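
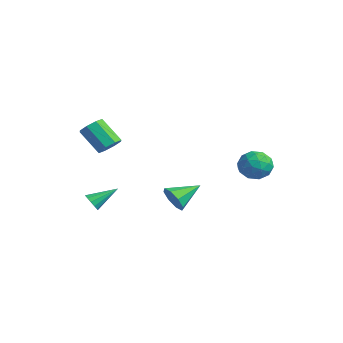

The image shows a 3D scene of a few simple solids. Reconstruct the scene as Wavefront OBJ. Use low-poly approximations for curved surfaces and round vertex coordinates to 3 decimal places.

v -0.965 -2.847 3.381
v -0.432 -2.825 3.819
v -1.362 -3.391 4.978
v -1.895 -3.413 4.539
v -0.71 -2.376 3.815
v -1.64 -2.942 4.974
v -1.137 -2.203 3.557
v -2.067 -2.768 4.716
v -1.463 -2.407 3.196
v -2.393 -2.973 4.355
v -1.498 -2.869 2.942
v -2.428 -3.435 4.101
v -1.22 -3.318 2.946
v -2.15 -3.884 4.105
v -0.793 -3.492 3.204
v -1.723 -4.057 4.363
v -0.467 -3.287 3.565
v -1.397 -3.853 4.724
v 1.993 3.525 2.197
v 2.783 3.854 2.518
v 2.517 2.146 2.322
v 3.307 2.475 2.643
v 2.547 2.536 3.149
v 2.223 3.388 3.072
v 3.077 2.612 1.768
v 2.753 3.464 1.691
v 3.453 3.29 2.254
v 3.126 3.243 3.107
v 2.174 2.757 1.733
v 1.847 2.71 2.586
v 2.342 3.81 2.347
v 2.958 2.19 2.493
v 2.511 2.225 2.79
v 2.976 2.419 2.979
v 2.013 3.536 2.672
v 2.478 3.73 2.861
v 2.339 2.955 3.231
v 2.822 2.27 1.979
v 3.287 2.464 2.168
v 2.324 3.581 1.861
v 2.789 3.775 2.05
v 2.961 3.045 1.609
v 3.2 3.673 2.38
v 3.508 2.862 2.453
v 3.373 2.943 1.939
v 3.182 3.444 1.894
v 3.008 3.645 2.881
v 3.316 2.835 2.955
v 2.869 2.87 3.252
v 2.679 3.371 3.207
v 3.402 3.313 2.726
v 1.984 3.165 1.885
v 2.292 2.355 1.959
v 2.621 2.629 1.633
v 2.431 3.13 1.588
v 1.792 3.138 2.387
v 2.1 2.327 2.46
v 2.118 2.556 2.946
v 1.927 3.057 2.901
v 1.898 2.687 2.114
v -1.08 -3.798 -0.184
v -0.875 -4.081 0.241
v -0.88 -2.502 0.584
v -0.634 -4.011 0.059
v -0.535 -3.872 -0.201
v -0.609 -3.711 -0.454
v -0.832 -3.577 -0.622
v -1.134 -3.513 -0.651
v -1.419 -3.54 -0.532
v -1.596 -3.649 -0.302
v -1.609 -3.805 -0.034
v -1.454 -3.959 0.185
v -1.181 -4.062 0.288
v 0.399 -0.195 -0.077
v 0.716 0.118 -0.753
v 0.341 1.275 0.577
v 0.097 0.1 -0.768
v -0.346 -0.091 -0.378
v -0.352 -0.343 0.189
v 0.082 -0.508 0.599
v 0.701 -0.49 0.614
v 1.144 -0.3 0.224
v 1.15 -0.048 -0.342
f 2 1 5
f 2 5 3
f 3 5 6
f 3 6 4
f 5 1 7
f 5 7 6
f 6 7 8
f 6 8 4
f 7 1 9
f 7 9 8
f 8 9 10
f 8 10 4
f 9 1 11
f 9 11 10
f 10 11 12
f 10 12 4
f 11 1 13
f 11 13 12
f 12 13 14
f 12 14 4
f 13 1 15
f 13 15 14
f 14 15 16
f 14 16 4
f 15 1 17
f 15 17 16
f 16 17 18
f 16 18 4
f 17 1 2
f 17 2 18
f 18 2 3
f 18 3 4
f 19 56 35
f 56 30 59
f 35 59 24
f 56 59 35
f 19 35 31
f 35 24 36
f 31 36 20
f 35 36 31
f 19 31 40
f 31 20 41
f 40 41 26
f 31 41 40
f 19 40 52
f 40 26 55
f 52 55 29
f 40 55 52
f 19 52 56
f 52 29 60
f 56 60 30
f 52 60 56
f 20 36 47
f 36 24 50
f 47 50 28
f 36 50 47
f 24 59 37
f 59 30 58
f 37 58 23
f 59 58 37
f 30 60 57
f 60 29 53
f 57 53 21
f 60 53 57
f 29 55 54
f 55 26 42
f 54 42 25
f 55 42 54
f 26 41 46
f 41 20 43
f 46 43 27
f 41 43 46
f 22 48 34
f 48 28 49
f 34 49 23
f 48 49 34
f 22 34 32
f 34 23 33
f 32 33 21
f 34 33 32
f 22 32 39
f 32 21 38
f 39 38 25
f 32 38 39
f 22 39 44
f 39 25 45
f 44 45 27
f 39 45 44
f 22 44 48
f 44 27 51
f 48 51 28
f 44 51 48
f 23 49 37
f 49 28 50
f 37 50 24
f 49 50 37
f 21 33 57
f 33 23 58
f 57 58 30
f 33 58 57
f 25 38 54
f 38 21 53
f 54 53 29
f 38 53 54
f 27 45 46
f 45 25 42
f 46 42 26
f 45 42 46
f 28 51 47
f 51 27 43
f 47 43 20
f 51 43 47
f 62 61 64
f 62 64 63
f 64 61 65
f 64 65 63
f 65 61 66
f 65 66 63
f 66 61 67
f 66 67 63
f 67 61 68
f 67 68 63
f 68 61 69
f 68 69 63
f 69 61 70
f 69 70 63
f 70 61 71
f 70 71 63
f 71 61 72
f 71 72 63
f 72 61 73
f 72 73 63
f 73 61 62
f 73 62 63
f 75 74 77
f 75 77 76
f 77 74 78
f 77 78 76
f 78 74 79
f 78 79 76
f 79 74 80
f 79 80 76
f 80 74 81
f 80 81 76
f 81 74 82
f 81 82 76
f 82 74 83
f 82 83 76
f 83 74 75
f 83 75 76



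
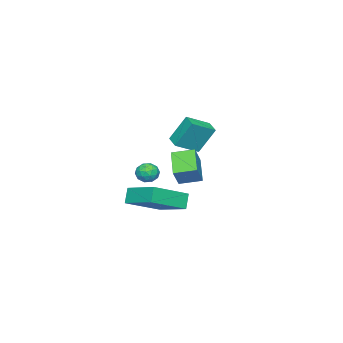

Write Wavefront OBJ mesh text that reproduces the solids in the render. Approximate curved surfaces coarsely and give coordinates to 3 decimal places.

v 2.529 0.707 -2.882
v 4.309 -0.155 -1.967
v 3.066 2.509 -2.229
v 4.847 1.646 -1.314
v 3.013 0.854 -3.686
v 4.794 -0.009 -2.771
v 3.551 2.655 -3.033
v 5.331 1.793 -2.118
v 1.145 0.804 -2.625
v 0.111 0.067 -1.719
v 0.614 1.861 -2.372
v -0.42 1.124 -1.465
v 1.94 0.956 -1.595
v 0.906 0.219 -0.688
v 1.409 2.013 -1.341
v 0.375 1.276 -0.435
v 2.046 -0.081 -2.163
v 2.307 -0.381 -1.647
v 1.293 -0.819 -2.213
v 1.554 -1.119 -1.697
v 1.264 -0.54 -1.624
v 1.729 -0.084 -1.594
v 1.871 -1.116 -2.266
v 2.336 -0.66 -2.236
v 2.199 -1.021 -1.711
v 1.823 -0.665 -1.314
v 1.777 -0.535 -2.546
v 1.401 -0.179 -2.149
v 2.242 -0.166 -1.901
v 1.358 -1.034 -1.959
v 1.187 -0.693 -1.917
v 1.341 -0.87 -1.613
v 1.903 0.008 -1.869
v 2.056 -0.168 -1.566
v 1.443 -0.262 -1.553
v 1.544 -1.032 -2.294
v 1.697 -1.208 -1.991
v 2.259 -0.33 -2.247
v 2.413 -0.507 -1.943
v 2.157 -0.938 -2.307
v 2.332 -0.719 -1.635
v 1.89 -1.153 -1.664
v 2.076 -1.151 -1.999
v 2.349 -0.883 -1.981
v 2.112 -0.51 -1.402
v 1.669 -0.944 -1.431
v 1.499 -0.603 -1.388
v 1.772 -0.335 -1.37
v 2.048 -0.886 -1.439
v 1.931 -0.256 -2.429
v 1.488 -0.69 -2.458
v 1.828 -0.865 -2.49
v 2.101 -0.597 -2.472
v 1.71 -0.047 -2.196
v 1.268 -0.481 -2.225
v 1.251 -0.317 -1.879
v 1.524 -0.049 -1.861
v 1.552 -0.314 -2.421
v -1.387 -1.269 -0.774
v -1.806 -0.524 0.753
v -2.493 -0.538 -1.433
v -2.911 0.207 0.094
v -0.829 -0.587 -0.954
v -1.247 0.158 0.573
v -1.934 0.144 -1.613
v -2.353 0.889 -0.086
f 2 4 1
f 5 2 1
f 1 4 3
f 3 5 1
f 2 8 4
f 6 2 5
f 6 8 2
f 4 8 3
f 7 5 3
f 3 8 7
f 7 6 5
f 8 6 7
f 10 12 9
f 13 10 9
f 9 12 11
f 11 13 9
f 10 16 12
f 14 10 13
f 14 16 10
f 12 16 11
f 15 13 11
f 11 16 15
f 15 14 13
f 16 14 15
f 17 54 33
f 54 28 57
f 33 57 22
f 54 57 33
f 17 33 29
f 33 22 34
f 29 34 18
f 33 34 29
f 17 29 38
f 29 18 39
f 38 39 24
f 29 39 38
f 17 38 50
f 38 24 53
f 50 53 27
f 38 53 50
f 17 50 54
f 50 27 58
f 54 58 28
f 50 58 54
f 18 34 45
f 34 22 48
f 45 48 26
f 34 48 45
f 22 57 35
f 57 28 56
f 35 56 21
f 57 56 35
f 28 58 55
f 58 27 51
f 55 51 19
f 58 51 55
f 27 53 52
f 53 24 40
f 52 40 23
f 53 40 52
f 24 39 44
f 39 18 41
f 44 41 25
f 39 41 44
f 20 46 32
f 46 26 47
f 32 47 21
f 46 47 32
f 20 32 30
f 32 21 31
f 30 31 19
f 32 31 30
f 20 30 37
f 30 19 36
f 37 36 23
f 30 36 37
f 20 37 42
f 37 23 43
f 42 43 25
f 37 43 42
f 20 42 46
f 42 25 49
f 46 49 26
f 42 49 46
f 21 47 35
f 47 26 48
f 35 48 22
f 47 48 35
f 19 31 55
f 31 21 56
f 55 56 28
f 31 56 55
f 23 36 52
f 36 19 51
f 52 51 27
f 36 51 52
f 25 43 44
f 43 23 40
f 44 40 24
f 43 40 44
f 26 49 45
f 49 25 41
f 45 41 18
f 49 41 45
f 60 62 59
f 63 60 59
f 59 62 61
f 61 63 59
f 60 66 62
f 64 60 63
f 64 66 60
f 62 66 61
f 65 63 61
f 61 66 65
f 65 64 63
f 66 64 65



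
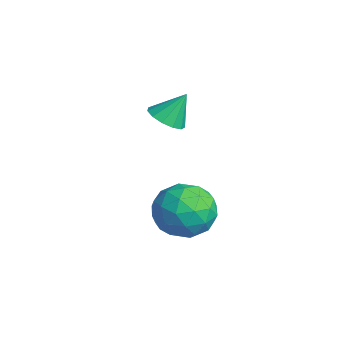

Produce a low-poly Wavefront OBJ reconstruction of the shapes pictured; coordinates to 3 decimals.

v 0.039 3.032 -3.573
v 0.475 3.324 -2.76
v 0.945 1.756 -3.6
v 1.381 2.048 -2.787
v 0.459 1.759 -2.764
v -0.102 2.547 -2.747
v 1.522 2.533 -3.613
v 0.961 3.321 -3.596
v 1.391 3.016 -2.785
v 0.734 2.538 -2.26
v 0.686 2.542 -4.1
v 0.029 2.064 -3.575
v 0.177 3.29 -3.164
v 1.243 1.79 -3.196
v 0.701 1.62 -3.182
v 0.957 1.792 -2.705
v -0.162 2.833 -3.156
v 0.095 3.005 -2.679
v 0.085 2.085 -2.681
v 1.325 2.075 -3.681
v 1.582 2.247 -3.204
v 0.463 3.288 -3.655
v 0.719 3.46 -3.178
v 1.335 2.995 -3.679
v 0.972 3.281 -2.701
v 1.505 2.531 -2.717
v 1.588 2.815 -3.202
v 1.258 3.279 -3.193
v 0.586 2.999 -2.393
v 1.119 2.25 -2.409
v 0.576 2.08 -2.395
v 0.247 2.543 -2.385
v 1.125 2.818 -2.407
v 0.301 2.83 -3.951
v 0.834 2.081 -3.967
v 1.173 2.537 -3.975
v 0.844 3 -3.965
v -0.085 2.549 -3.643
v 0.448 1.799 -3.659
v 0.162 1.801 -3.167
v -0.168 2.265 -3.158
v 0.295 2.262 -3.953
v -0.899 2.595 -0.449
v -0.385 2.848 -0.659
v -0.821 3.165 0.429
v -0.643 3.049 -0.766
v -0.982 3.105 -0.773
v -1.294 2.999 -0.677
v -1.481 2.765 -0.509
v -1.483 2.477 -0.321
v -1.3 2.226 -0.174
v -0.989 2.093 -0.115
v -0.649 2.118 -0.161
v -0.389 2.295 -0.299
v -0.29 2.567 -0.485
f 1 38 17
f 38 12 41
f 17 41 6
f 38 41 17
f 1 17 13
f 17 6 18
f 13 18 2
f 17 18 13
f 1 13 22
f 13 2 23
f 22 23 8
f 13 23 22
f 1 22 34
f 22 8 37
f 34 37 11
f 22 37 34
f 1 34 38
f 34 11 42
f 38 42 12
f 34 42 38
f 2 18 29
f 18 6 32
f 29 32 10
f 18 32 29
f 6 41 19
f 41 12 40
f 19 40 5
f 41 40 19
f 12 42 39
f 42 11 35
f 39 35 3
f 42 35 39
f 11 37 36
f 37 8 24
f 36 24 7
f 37 24 36
f 8 23 28
f 23 2 25
f 28 25 9
f 23 25 28
f 4 30 16
f 30 10 31
f 16 31 5
f 30 31 16
f 4 16 14
f 16 5 15
f 14 15 3
f 16 15 14
f 4 14 21
f 14 3 20
f 21 20 7
f 14 20 21
f 4 21 26
f 21 7 27
f 26 27 9
f 21 27 26
f 4 26 30
f 26 9 33
f 30 33 10
f 26 33 30
f 5 31 19
f 31 10 32
f 19 32 6
f 31 32 19
f 3 15 39
f 15 5 40
f 39 40 12
f 15 40 39
f 7 20 36
f 20 3 35
f 36 35 11
f 20 35 36
f 9 27 28
f 27 7 24
f 28 24 8
f 27 24 28
f 10 33 29
f 33 9 25
f 29 25 2
f 33 25 29
f 44 43 46
f 44 46 45
f 46 43 47
f 46 47 45
f 47 43 48
f 47 48 45
f 48 43 49
f 48 49 45
f 49 43 50
f 49 50 45
f 50 43 51
f 50 51 45
f 51 43 52
f 51 52 45
f 52 43 53
f 52 53 45
f 53 43 54
f 53 54 45
f 54 43 55
f 54 55 45
f 55 43 44
f 55 44 45



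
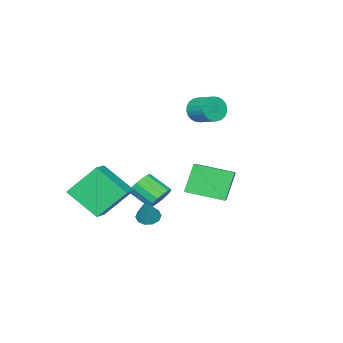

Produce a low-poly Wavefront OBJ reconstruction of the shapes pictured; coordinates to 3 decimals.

v -3.671 -3.007 1.728
v -3.333 -3.244 2.23
v -3.19 -2.27 2.594
v -3.529 -2.033 2.092
v -3.149 -3.208 2.059
v -3.006 -2.233 2.423
v -3.045 -3.14 1.838
v -2.902 -2.166 2.202
v -3.036 -3.053 1.6
v -2.893 -2.078 1.965
v -3.123 -2.958 1.382
v -2.981 -1.984 1.746
v -3.295 -2.871 1.216
v -3.152 -1.897 1.58
v -3.523 -2.805 1.128
v -3.38 -1.83 1.493
v -3.774 -2.769 1.132
v -3.631 -1.795 1.496
v -4.01 -2.77 1.226
v -3.867 -1.796 1.59
v -4.194 -2.807 1.397
v -4.051 -1.832 1.761
v -4.298 -2.874 1.618
v -4.155 -1.9 1.982
v -4.307 -2.962 1.855
v -4.164 -1.987 2.22
v -4.219 -3.056 2.074
v -4.077 -2.082 2.438
v -4.048 -3.143 2.24
v -3.905 -2.169 2.604
v -3.82 -3.21 2.327
v -3.677 -2.235 2.692
v -3.569 -3.245 2.324
v -3.426 -2.271 2.688
v -1.243 0.401 -1.528
v -1.904 0.337 -0.273
v 0.076 1.373 -0.783
v -0.585 1.309 0.472
v -0.435 -0.969 -1.172
v -1.096 -1.033 0.083
v 0.884 0.003 -0.427
v 0.223 -0.061 0.828
v 1.448 -5.262 -1.713
v 0.583 -4.425 -0.415
v 1.181 -3.878 -2.784
v 0.315 -3.041 -1.486
v 2.385 -4.819 -1.374
v 1.519 -3.982 -0.076
v 2.117 -3.435 -2.445
v 1.252 -2.598 -1.147
v 1.386 -1.381 -2.017
v 1.793 -1.222 -2.279
v 1.954 -1.039 -0.923
v 1.594 -0.979 -2.252
v 1.316 -0.89 -2.135
v 1.064 -0.988 -1.973
v 0.935 -1.237 -1.828
v 0.978 -1.54 -1.755
v 1.177 -1.783 -1.783
v 1.456 -1.873 -1.9
v 1.708 -1.774 -2.061
v 1.837 -1.526 -2.206
v -1.607 -3.321 -2.757
v -1.346 -2.958 -2.285
v -1.173 -3.937 -1.63
v -1.433 -4.299 -2.103
v -1.675 -2.97 -2.214
v -1.501 -3.948 -1.56
v -1.986 -3.075 -2.289
v -1.812 -4.054 -1.635
v -2.195 -3.246 -2.49
v -2.021 -4.225 -1.836
v -2.246 -3.437 -2.762
v -2.073 -4.416 -2.108
v -2.126 -3.597 -3.033
v -1.953 -4.576 -2.378
v -1.867 -3.683 -3.23
v -1.694 -4.662 -2.575
v -1.539 -3.672 -3.3
v -1.365 -4.65 -2.646
v -1.228 -3.566 -3.225
v -1.054 -4.545 -2.571
v -1.019 -3.395 -3.024
v -0.845 -4.374 -2.37
v -0.967 -3.204 -2.752
v -0.794 -4.183 -2.098
v -1.087 -3.044 -2.482
v -0.914 -4.023 -1.827
f 2 1 5
f 2 5 3
f 3 5 6
f 3 6 4
f 5 1 7
f 5 7 6
f 6 7 8
f 6 8 4
f 7 1 9
f 7 9 8
f 8 9 10
f 8 10 4
f 9 1 11
f 9 11 10
f 10 11 12
f 10 12 4
f 11 1 13
f 11 13 12
f 12 13 14
f 12 14 4
f 13 1 15
f 13 15 14
f 14 15 16
f 14 16 4
f 15 1 17
f 15 17 16
f 16 17 18
f 16 18 4
f 17 1 19
f 17 19 18
f 18 19 20
f 18 20 4
f 19 1 21
f 19 21 20
f 20 21 22
f 20 22 4
f 21 1 23
f 21 23 22
f 22 23 24
f 22 24 4
f 23 1 25
f 23 25 24
f 24 25 26
f 24 26 4
f 25 1 27
f 25 27 26
f 26 27 28
f 26 28 4
f 27 1 29
f 27 29 28
f 28 29 30
f 28 30 4
f 29 1 31
f 29 31 30
f 30 31 32
f 30 32 4
f 31 1 33
f 31 33 32
f 32 33 34
f 32 34 4
f 33 1 2
f 33 2 34
f 34 2 3
f 34 3 4
f 36 38 35
f 39 36 35
f 35 38 37
f 37 39 35
f 36 42 38
f 40 36 39
f 40 42 36
f 38 42 37
f 41 39 37
f 37 42 41
f 41 40 39
f 42 40 41
f 44 46 43
f 47 44 43
f 43 46 45
f 45 47 43
f 44 50 46
f 48 44 47
f 48 50 44
f 46 50 45
f 49 47 45
f 45 50 49
f 49 48 47
f 50 48 49
f 52 51 54
f 52 54 53
f 54 51 55
f 54 55 53
f 55 51 56
f 55 56 53
f 56 51 57
f 56 57 53
f 57 51 58
f 57 58 53
f 58 51 59
f 58 59 53
f 59 51 60
f 59 60 53
f 60 51 61
f 60 61 53
f 61 51 62
f 61 62 53
f 62 51 52
f 62 52 53
f 64 63 67
f 64 67 65
f 65 67 68
f 65 68 66
f 67 63 69
f 67 69 68
f 68 69 70
f 68 70 66
f 69 63 71
f 69 71 70
f 70 71 72
f 70 72 66
f 71 63 73
f 71 73 72
f 72 73 74
f 72 74 66
f 73 63 75
f 73 75 74
f 74 75 76
f 74 76 66
f 75 63 77
f 75 77 76
f 76 77 78
f 76 78 66
f 77 63 79
f 77 79 78
f 78 79 80
f 78 80 66
f 79 63 81
f 79 81 80
f 80 81 82
f 80 82 66
f 81 63 83
f 81 83 82
f 82 83 84
f 82 84 66
f 83 63 85
f 83 85 84
f 84 85 86
f 84 86 66
f 85 63 87
f 85 87 86
f 86 87 88
f 86 88 66
f 87 63 64
f 87 64 88
f 88 64 65
f 88 65 66



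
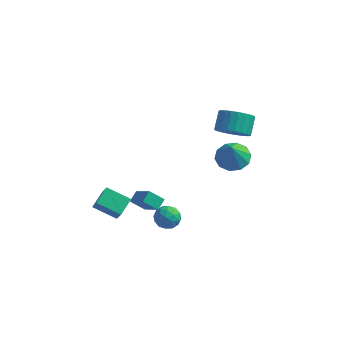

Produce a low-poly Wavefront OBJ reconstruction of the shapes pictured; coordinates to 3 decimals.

v -3.311 -2.639 -2.348
v -3.166 -1.494 -1.841
v -1.823 -2.526 -3.028
v -1.678 -1.381 -2.521
v -2.802 -3.159 -1.319
v -2.657 -2.014 -0.812
v -1.314 -3.046 -1.999
v -1.169 -1.901 -1.492
v 0.11 -0.251 -3.165
v 0.752 0.158 -3.57
v 0.408 -1.418 -3.87
v 1.05 -1.009 -4.275
v 1.113 -1.183 -3.433
v 0.929 -0.462 -2.997
v 0.231 -0.798 -4.443
v 0.047 -0.077 -4.007
v 0.827 -0.18 -4.36
v 1.372 -0.418 -3.736
v -0.212 -0.842 -3.704
v 0.333 -1.08 -3.08
v 0.405 0.056 -3.306
v 0.755 -1.316 -4.134
v 0.792 -1.418 -3.639
v 1.17 -1.178 -3.877
v 0.509 -0.308 -2.969
v 0.886 -0.068 -3.207
v 1.098 -0.856 -3.126
v 0.274 -1.192 -4.233
v 0.651 -0.952 -4.471
v -0.01 -0.082 -3.563
v 0.368 0.158 -3.801
v 0.062 -0.404 -4.314
v 0.826 0.097 -4.008
v 1.001 -0.588 -4.422
v 0.52 -0.465 -4.521
v 0.412 -0.041 -4.265
v 1.147 -0.042 -3.641
v 1.322 -0.728 -4.055
v 1.359 -0.83 -3.56
v 1.251 -0.407 -3.304
v 1.191 -0.241 -4.105
v -0.162 -0.532 -3.385
v 0.013 -1.218 -3.799
v -0.091 -0.853 -4.136
v -0.199 -0.43 -3.88
v 0.159 -0.672 -3.018
v 0.334 -1.357 -3.432
v 0.748 -1.219 -3.175
v 0.64 -0.795 -2.919
v -0.031 -1.019 -3.335
v 3.785 1.446 3.551
v 4.502 0.957 4.177
v 4.392 1.946 5.075
v 3.675 2.434 4.449
v 4.749 1.198 3.942
v 4.64 2.187 4.84
v 4.85 1.476 3.648
v 4.74 2.465 4.545
v 4.789 1.75 3.339
v 4.679 2.739 4.236
v 4.574 1.977 3.062
v 4.464 2.966 3.96
v 4.24 2.124 2.86
v 4.13 3.113 3.757
v 3.836 2.167 2.763
v 3.726 3.156 3.66
v 3.424 2.1 2.786
v 3.315 3.089 3.683
v 3.068 1.934 2.925
v 2.958 2.923 3.823
v 2.82 1.693 3.16
v 2.711 2.682 4.058
v 2.72 1.415 3.455
v 2.61 2.404 4.352
v 2.781 1.141 3.764
v 2.671 2.13 4.661
v 2.996 0.914 4.04
v 2.886 1.903 4.938
v 3.33 0.767 4.243
v 3.22 1.756 5.14
v 3.734 0.724 4.34
v 3.624 1.713 5.237
v 4.145 0.791 4.317
v 4.036 1.78 5.214
v 3.385 2.719 0.153
v 4.453 2.571 -0.009
v 3.515 2.001 1.667
v 4.367 3.172 0.284
v 3.907 3.6 0.526
v 3.247 3.691 0.626
v 2.639 3.411 0.545
v 2.317 2.866 0.315
v 2.402 2.265 0.023
v 2.863 1.837 -0.219
v 3.523 1.746 -0.319
v 4.13 2.027 -0.239
v -0.818 -0.979 -2.402
v -0.701 -0.264 -1.997
v -2.024 -0.136 -3.54
v -1.907 0.578 -3.134
v 0.027 -0.718 -3.106
v 0.144 -0.004 -2.7
v -1.179 0.124 -4.243
v -1.062 0.839 -3.838
f 2 4 1
f 5 2 1
f 1 4 3
f 3 5 1
f 2 8 4
f 6 2 5
f 6 8 2
f 4 8 3
f 7 5 3
f 3 8 7
f 7 6 5
f 8 6 7
f 9 46 25
f 46 20 49
f 25 49 14
f 46 49 25
f 9 25 21
f 25 14 26
f 21 26 10
f 25 26 21
f 9 21 30
f 21 10 31
f 30 31 16
f 21 31 30
f 9 30 42
f 30 16 45
f 42 45 19
f 30 45 42
f 9 42 46
f 42 19 50
f 46 50 20
f 42 50 46
f 10 26 37
f 26 14 40
f 37 40 18
f 26 40 37
f 14 49 27
f 49 20 48
f 27 48 13
f 49 48 27
f 20 50 47
f 50 19 43
f 47 43 11
f 50 43 47
f 19 45 44
f 45 16 32
f 44 32 15
f 45 32 44
f 16 31 36
f 31 10 33
f 36 33 17
f 31 33 36
f 12 38 24
f 38 18 39
f 24 39 13
f 38 39 24
f 12 24 22
f 24 13 23
f 22 23 11
f 24 23 22
f 12 22 29
f 22 11 28
f 29 28 15
f 22 28 29
f 12 29 34
f 29 15 35
f 34 35 17
f 29 35 34
f 12 34 38
f 34 17 41
f 38 41 18
f 34 41 38
f 13 39 27
f 39 18 40
f 27 40 14
f 39 40 27
f 11 23 47
f 23 13 48
f 47 48 20
f 23 48 47
f 15 28 44
f 28 11 43
f 44 43 19
f 28 43 44
f 17 35 36
f 35 15 32
f 36 32 16
f 35 32 36
f 18 41 37
f 41 17 33
f 37 33 10
f 41 33 37
f 52 51 55
f 52 55 53
f 53 55 56
f 53 56 54
f 55 51 57
f 55 57 56
f 56 57 58
f 56 58 54
f 57 51 59
f 57 59 58
f 58 59 60
f 58 60 54
f 59 51 61
f 59 61 60
f 60 61 62
f 60 62 54
f 61 51 63
f 61 63 62
f 62 63 64
f 62 64 54
f 63 51 65
f 63 65 64
f 64 65 66
f 64 66 54
f 65 51 67
f 65 67 66
f 66 67 68
f 66 68 54
f 67 51 69
f 67 69 68
f 68 69 70
f 68 70 54
f 69 51 71
f 69 71 70
f 70 71 72
f 70 72 54
f 71 51 73
f 71 73 72
f 72 73 74
f 72 74 54
f 73 51 75
f 73 75 74
f 74 75 76
f 74 76 54
f 75 51 77
f 75 77 76
f 76 77 78
f 76 78 54
f 77 51 79
f 77 79 78
f 78 79 80
f 78 80 54
f 79 51 81
f 79 81 80
f 80 81 82
f 80 82 54
f 81 51 83
f 81 83 82
f 82 83 84
f 82 84 54
f 83 51 52
f 83 52 84
f 84 52 53
f 84 53 54
f 86 85 88
f 86 88 87
f 88 85 89
f 88 89 87
f 89 85 90
f 89 90 87
f 90 85 91
f 90 91 87
f 91 85 92
f 91 92 87
f 92 85 93
f 92 93 87
f 93 85 94
f 93 94 87
f 94 85 95
f 94 95 87
f 95 85 96
f 95 96 87
f 96 85 86
f 96 86 87
f 98 100 97
f 101 98 97
f 97 100 99
f 99 101 97
f 98 104 100
f 102 98 101
f 102 104 98
f 100 104 99
f 103 101 99
f 99 104 103
f 103 102 101
f 104 102 103



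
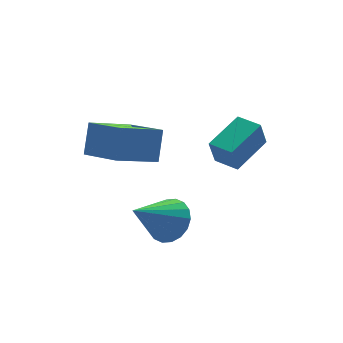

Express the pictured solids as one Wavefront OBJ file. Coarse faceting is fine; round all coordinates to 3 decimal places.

v -2.576 -3.453 -0.501
v -1.914 -3.429 0.301
v -4.244 -3.687 0.881
v -2.024 -2.983 0.245
v -2.242 -2.63 0.041
v -2.527 -2.44 -0.271
v -2.821 -2.45 -0.628
v -3.067 -2.659 -0.96
v -3.215 -3.025 -1.201
v -3.237 -3.476 -1.304
v -3.128 -3.922 -1.247
v -2.909 -4.275 -1.043
v -2.624 -4.465 -0.732
v -2.33 -4.455 -0.375
v -2.084 -4.246 -0.043
v -1.936 -3.88 0.198
v -3.052 -0.887 1.76
v -2.632 -2.741 2.444
v -4.888 -1.004 2.569
v -4.469 -2.858 3.253
v -2.531 -0.302 3.027
v -2.112 -2.156 3.711
v -4.368 -0.419 3.836
v -3.948 -2.273 4.52
v -0.139 -4.378 2.178
v -0.505 -4.521 3.354
v -0.538 -3.363 2.178
v -0.903 -3.507 3.354
v 1.503 -3.733 2.766
v 1.138 -3.877 3.942
v 1.105 -2.719 2.766
v 0.739 -2.862 3.942
f 2 1 4
f 2 4 3
f 4 1 5
f 4 5 3
f 5 1 6
f 5 6 3
f 6 1 7
f 6 7 3
f 7 1 8
f 7 8 3
f 8 1 9
f 8 9 3
f 9 1 10
f 9 10 3
f 10 1 11
f 10 11 3
f 11 1 12
f 11 12 3
f 12 1 13
f 12 13 3
f 13 1 14
f 13 14 3
f 14 1 15
f 14 15 3
f 15 1 16
f 15 16 3
f 16 1 2
f 16 2 3
f 18 20 17
f 21 18 17
f 17 20 19
f 19 21 17
f 18 24 20
f 22 18 21
f 22 24 18
f 20 24 19
f 23 21 19
f 19 24 23
f 23 22 21
f 24 22 23
f 26 28 25
f 29 26 25
f 25 28 27
f 27 29 25
f 26 32 28
f 30 26 29
f 30 32 26
f 28 32 27
f 31 29 27
f 27 32 31
f 31 30 29
f 32 30 31



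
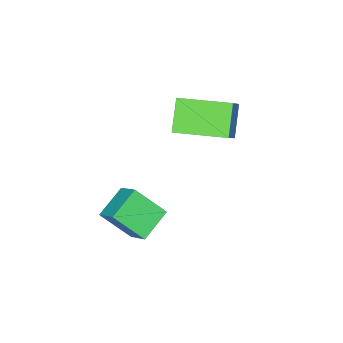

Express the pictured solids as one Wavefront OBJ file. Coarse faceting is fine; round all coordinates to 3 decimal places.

v 2.281 -1.795 -2.056
v 2.859 -2.823 -0.99
v 2.54 -0.84 -1.275
v 3.117 -1.869 -0.209
v 3.563 -1.671 -2.631
v 4.14 -2.7 -1.565
v 3.821 -0.717 -1.85
v 4.399 -1.745 -0.784
v -0.22 -2.589 2.349
v 0.661 -2.12 3.331
v -1.28 -0.815 2.454
v -0.399 -0.346 3.436
v 0.639 -2.014 1.304
v 1.52 -1.545 2.286
v -0.421 -0.24 1.409
v 0.46 0.229 2.391
f 2 4 1
f 5 2 1
f 1 4 3
f 3 5 1
f 2 8 4
f 6 2 5
f 6 8 2
f 4 8 3
f 7 5 3
f 3 8 7
f 7 6 5
f 8 6 7
f 10 12 9
f 13 10 9
f 9 12 11
f 11 13 9
f 10 16 12
f 14 10 13
f 14 16 10
f 12 16 11
f 15 13 11
f 11 16 15
f 15 14 13
f 16 14 15



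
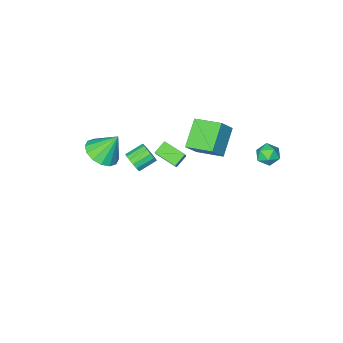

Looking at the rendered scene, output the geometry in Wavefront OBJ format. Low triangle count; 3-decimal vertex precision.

v -1.868 -1.35 -0.605
v -1.115 -1.249 0.337
v -2.613 0.066 -0.161
v -1.86 0.167 0.781
v -0.72 -0.427 -1.621
v 0.033 -0.326 -0.679
v -1.465 0.989 -1.177
v -0.712 1.09 -0.235
v -0.316 -1.718 -3.932
v 0.251 -2.822 -3.455
v -1.023 -1.882 -3.472
v -0.456 -2.986 -2.994
v 0.376 -0.754 -2.526
v 0.943 -1.858 -2.048
v -0.331 -0.918 -2.065
v 0.236 -2.022 -1.588
v -2.493 4.471 1.212
v -2.004 4.305 0.748
v -2.356 3.475 1.712
v -1.867 3.309 1.248
v -1.745 3.804 1.719
v -1.829 4.42 1.409
v -2.531 3.36 1.051
v -2.615 3.976 0.741
v -2.027 3.618 0.648
v -1.542 3.893 1.061
v -2.818 3.887 1.399
v -2.333 4.162 1.812
v 1.35 -3.482 -4.188
v 1.629 -3.303 -3.629
v 0.61 -3.2 -3.153
v 0.33 -3.378 -3.712
v 1.58 -3.016 -3.798
v 0.56 -2.912 -3.321
v 1.468 -2.853 -4.071
v 0.449 -2.75 -3.594
v 1.325 -2.86 -4.375
v 0.306 -2.756 -3.898
v 1.189 -3.032 -4.63
v 0.169 -2.929 -4.153
v 1.095 -3.325 -4.766
v 0.076 -3.222 -4.289
v 1.07 -3.66 -4.747
v 0.051 -3.557 -4.271
v 1.12 -3.948 -4.579
v 0.1 -3.844 -4.102
v 1.231 -4.11 -4.306
v 0.212 -4.007 -3.829
v 1.374 -4.104 -4.002
v 0.355 -4 -3.525
v 1.511 -3.931 -3.747
v 0.491 -3.828 -3.27
v 1.604 -3.638 -3.611
v 0.585 -3.535 -3.134
v 3.719 -2.496 -1.042
v 4.267 -1.636 -1.018
v 2.981 -2.064 0.322
v 3.833 -1.513 -1.291
v 3.368 -1.654 -1.498
v 2.997 -2.02 -1.583
v 2.819 -2.513 -1.523
v 2.883 -3.002 -1.334
v 3.17 -3.355 -1.067
v 3.605 -3.478 -0.793
v 4.07 -3.338 -0.586
v 4.441 -2.972 -0.501
v 4.618 -2.478 -0.562
v 4.555 -1.989 -0.751
f 2 4 1
f 5 2 1
f 1 4 3
f 3 5 1
f 2 8 4
f 6 2 5
f 6 8 2
f 4 8 3
f 7 5 3
f 3 8 7
f 7 6 5
f 8 6 7
f 10 12 9
f 13 10 9
f 9 12 11
f 11 13 9
f 10 16 12
f 14 10 13
f 14 16 10
f 12 16 11
f 15 13 11
f 11 16 15
f 15 14 13
f 16 14 15
f 17 28 22
f 17 22 18
f 17 18 24
f 17 24 27
f 17 27 28
f 18 22 26
f 22 28 21
f 28 27 19
f 27 24 23
f 24 18 25
f 20 26 21
f 20 21 19
f 20 19 23
f 20 23 25
f 20 25 26
f 21 26 22
f 19 21 28
f 23 19 27
f 25 23 24
f 26 25 18
f 30 29 33
f 30 33 31
f 31 33 34
f 31 34 32
f 33 29 35
f 33 35 34
f 34 35 36
f 34 36 32
f 35 29 37
f 35 37 36
f 36 37 38
f 36 38 32
f 37 29 39
f 37 39 38
f 38 39 40
f 38 40 32
f 39 29 41
f 39 41 40
f 40 41 42
f 40 42 32
f 41 29 43
f 41 43 42
f 42 43 44
f 42 44 32
f 43 29 45
f 43 45 44
f 44 45 46
f 44 46 32
f 45 29 47
f 45 47 46
f 46 47 48
f 46 48 32
f 47 29 49
f 47 49 48
f 48 49 50
f 48 50 32
f 49 29 51
f 49 51 50
f 50 51 52
f 50 52 32
f 51 29 53
f 51 53 52
f 52 53 54
f 52 54 32
f 53 29 30
f 53 30 54
f 54 30 31
f 54 31 32
f 56 55 58
f 56 58 57
f 58 55 59
f 58 59 57
f 59 55 60
f 59 60 57
f 60 55 61
f 60 61 57
f 61 55 62
f 61 62 57
f 62 55 63
f 62 63 57
f 63 55 64
f 63 64 57
f 64 55 65
f 64 65 57
f 65 55 66
f 65 66 57
f 66 55 67
f 66 67 57
f 67 55 68
f 67 68 57
f 68 55 56
f 68 56 57



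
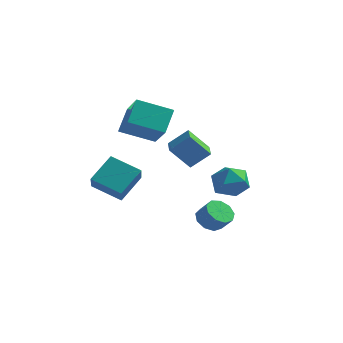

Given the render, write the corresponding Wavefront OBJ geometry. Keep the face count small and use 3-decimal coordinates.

v 2.757 -0.508 0.852
v 3.239 -0.036 -0.049
v 3.441 -2.124 0.369
v 3.923 -1.652 -0.532
v 4.3 -1.409 0.5
v 3.877 -0.41 0.798
v 2.803 -1.75 -0.478
v 2.38 -0.751 -0.18
v 3.267 -0.803 -0.871
v 4.192 -0.592 -0.266
v 2.488 -1.568 0.586
v 3.413 -1.357 1.191
v -4.022 -2.421 -1.066
v -3.488 -3.41 -0.088
v -3.61 -1.009 0.136
v -3.076 -1.997 1.114
v -2.324 -2.263 -1.834
v -1.79 -3.251 -0.856
v -1.912 -0.85 -0.632
v -1.378 -1.839 0.346
v -4.284 0.997 1.682
v -3.067 -0.18 2.959
v -4.392 2.214 2.907
v -3.175 1.037 4.184
v -2.545 1.943 0.896
v -1.328 0.766 2.173
v -2.653 3.16 2.121
v -1.436 1.983 3.398
v 2.057 -0.863 -2.901
v 2.707 -0.76 -3.454
v 3.414 -0.914 -2.652
v 2.763 -1.017 -2.099
v 2.556 -0.241 -3.222
v 3.263 -0.395 -2.42
v 2.172 -0.013 -2.84
v 2.878 -0.167 -2.038
v 1.733 -0.183 -2.486
v 2.44 -0.336 -1.684
v 1.446 -0.671 -2.326
v 2.153 -0.824 -1.524
v 1.445 -1.249 -2.436
v 2.152 -1.402 -1.634
v 1.73 -1.647 -2.763
v 2.436 -1.8 -1.961
v 2.167 -1.678 -3.154
v 2.874 -1.831 -2.352
v 2.553 -1.328 -3.428
v 3.26 -1.481 -2.626
v 2.359 -3.674 1.923
v 1.444 -4.183 3.12
v 1.738 -2.589 1.911
v 0.824 -3.098 3.107
v 3.236 -3.162 2.813
v 2.322 -3.671 4.009
v 2.616 -2.077 2.8
v 1.701 -2.586 3.997
f 1 12 6
f 1 6 2
f 1 2 8
f 1 8 11
f 1 11 12
f 2 6 10
f 6 12 5
f 12 11 3
f 11 8 7
f 8 2 9
f 4 10 5
f 4 5 3
f 4 3 7
f 4 7 9
f 4 9 10
f 5 10 6
f 3 5 12
f 7 3 11
f 9 7 8
f 10 9 2
f 14 16 13
f 17 14 13
f 13 16 15
f 15 17 13
f 14 20 16
f 18 14 17
f 18 20 14
f 16 20 15
f 19 17 15
f 15 20 19
f 19 18 17
f 20 18 19
f 22 24 21
f 25 22 21
f 21 24 23
f 23 25 21
f 22 28 24
f 26 22 25
f 26 28 22
f 24 28 23
f 27 25 23
f 23 28 27
f 27 26 25
f 28 26 27
f 30 29 33
f 30 33 31
f 31 33 34
f 31 34 32
f 33 29 35
f 33 35 34
f 34 35 36
f 34 36 32
f 35 29 37
f 35 37 36
f 36 37 38
f 36 38 32
f 37 29 39
f 37 39 38
f 38 39 40
f 38 40 32
f 39 29 41
f 39 41 40
f 40 41 42
f 40 42 32
f 41 29 43
f 41 43 42
f 42 43 44
f 42 44 32
f 43 29 45
f 43 45 44
f 44 45 46
f 44 46 32
f 45 29 47
f 45 47 46
f 46 47 48
f 46 48 32
f 47 29 30
f 47 30 48
f 48 30 31
f 48 31 32
f 50 52 49
f 53 50 49
f 49 52 51
f 51 53 49
f 50 56 52
f 54 50 53
f 54 56 50
f 52 56 51
f 55 53 51
f 51 56 55
f 55 54 53
f 56 54 55



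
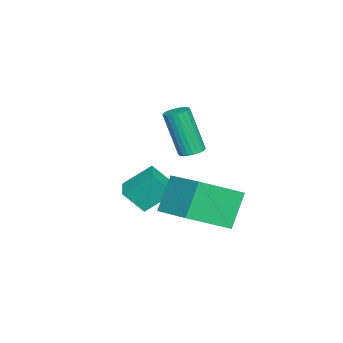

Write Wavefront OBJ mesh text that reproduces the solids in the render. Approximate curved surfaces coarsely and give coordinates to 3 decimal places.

v -2.406 2.831 -1.129
v -3.302 3.028 0.255
v -1.203 4.296 -0.558
v -2.099 4.493 0.826
v -1.241 1.507 -0.186
v -2.137 1.704 1.198
v -0.038 2.972 0.385
v -0.934 3.169 1.769
v -1.665 2.662 2.828
v -1.216 2.856 2.932
v -1.366 2.212 4.777
v -1.815 2.018 4.672
v -1.333 3.006 2.975
v -1.483 2.362 4.82
v -1.501 3.104 2.995
v -1.651 2.459 4.84
v -1.694 3.134 2.99
v -1.844 2.49 4.835
v -1.882 3.093 2.96
v -2.032 2.448 4.805
v -2.037 2.986 2.91
v -2.187 2.341 4.755
v -2.136 2.829 2.848
v -2.286 2.185 4.693
v -2.163 2.648 2.782
v -2.313 2.003 4.627
v -2.114 2.468 2.723
v -2.264 1.824 4.568
v -1.997 2.318 2.68
v -2.147 1.674 4.525
v -1.829 2.221 2.66
v -1.979 1.576 4.505
v -1.636 2.19 2.665
v -1.786 1.546 4.51
v -1.448 2.232 2.695
v -1.598 1.587 4.54
v -1.293 2.339 2.745
v -1.443 1.694 4.59
v -1.194 2.495 2.807
v -1.344 1.851 4.652
v -1.167 2.677 2.873
v -1.317 2.032 4.718
v -2.959 -0.469 -0.051
v -3.35 0.552 0.886
v -3.227 0.279 -0.977
v -3.618 1.299 -0.04
v -2.022 -0.119 -0.04
v -2.413 0.901 0.897
v -2.29 0.628 -0.966
v -2.681 1.649 -0.029
f 2 4 1
f 5 2 1
f 1 4 3
f 3 5 1
f 2 8 4
f 6 2 5
f 6 8 2
f 4 8 3
f 7 5 3
f 3 8 7
f 7 6 5
f 8 6 7
f 10 9 13
f 10 13 11
f 11 13 14
f 11 14 12
f 13 9 15
f 13 15 14
f 14 15 16
f 14 16 12
f 15 9 17
f 15 17 16
f 16 17 18
f 16 18 12
f 17 9 19
f 17 19 18
f 18 19 20
f 18 20 12
f 19 9 21
f 19 21 20
f 20 21 22
f 20 22 12
f 21 9 23
f 21 23 22
f 22 23 24
f 22 24 12
f 23 9 25
f 23 25 24
f 24 25 26
f 24 26 12
f 25 9 27
f 25 27 26
f 26 27 28
f 26 28 12
f 27 9 29
f 27 29 28
f 28 29 30
f 28 30 12
f 29 9 31
f 29 31 30
f 30 31 32
f 30 32 12
f 31 9 33
f 31 33 32
f 32 33 34
f 32 34 12
f 33 9 35
f 33 35 34
f 34 35 36
f 34 36 12
f 35 9 37
f 35 37 36
f 36 37 38
f 36 38 12
f 37 9 39
f 37 39 38
f 38 39 40
f 38 40 12
f 39 9 41
f 39 41 40
f 40 41 42
f 40 42 12
f 41 9 10
f 41 10 42
f 42 10 11
f 42 11 12
f 44 46 43
f 47 44 43
f 43 46 45
f 45 47 43
f 44 50 46
f 48 44 47
f 48 50 44
f 46 50 45
f 49 47 45
f 45 50 49
f 49 48 47
f 50 48 49



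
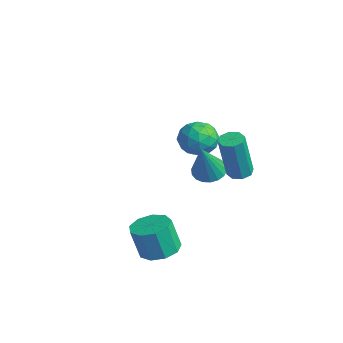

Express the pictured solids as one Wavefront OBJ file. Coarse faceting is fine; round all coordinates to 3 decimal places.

v 2.972 0.845 1.255
v 3.425 1.081 1.264
v 3.64 0.591 3.254
v 3.188 0.355 3.245
v 3.129 1.32 1.355
v 3.345 0.83 3.345
v 2.742 1.28 1.387
v 2.958 0.791 3.377
v 2.49 0.986 1.342
v 2.705 0.496 3.332
v 2.52 0.609 1.246
v 2.735 0.119 3.236
v 2.815 0.37 1.155
v 3.031 -0.12 3.145
v 3.202 0.409 1.123
v 3.418 -0.08 3.113
v 3.455 0.704 1.168
v 3.67 0.214 3.158
v 2.87 -2.366 -2.181
v 3.674 -2.514 -2.121
v 3.515 -2.841 -0.779
v 2.71 -2.694 -0.839
v 3.568 -1.976 -2.002
v 3.409 -2.303 -0.661
v 3.136 -1.621 -1.967
v 2.976 -1.948 -0.626
v 2.578 -1.614 -2.032
v 2.419 -1.942 -0.691
v 2.158 -1.96 -2.166
v 1.998 -2.287 -0.825
v 2.07 -2.496 -2.307
v 1.91 -2.823 -0.966
v 2.357 -2.971 -2.389
v 2.197 -3.298 -1.048
v 2.883 -3.163 -2.374
v 2.724 -3.491 -1.032
v 3.404 -2.983 -2.268
v 3.244 -3.31 -0.926
v -1.967 2.282 0.164
v -1.468 1.789 -0.389
v -2.232 1.111 0.969
v -1.733 0.618 0.416
v -1.347 1.231 0.939
v -1.183 1.955 0.442
v -2.517 0.945 0.138
v -2.353 1.669 -0.359
v -1.808 0.963 -0.405
v -1.085 1.139 0.09
v -2.615 1.761 0.49
v -1.892 1.937 0.985
v -1.694 2.139 -0.183
v -2.006 0.761 0.763
v -1.779 1.122 1.071
v -1.485 0.832 0.745
v -1.527 2.236 0.305
v -1.234 1.946 -0.02
v -1.162 1.618 0.761
v -2.466 0.954 0.6
v -2.173 0.664 0.275
v -2.215 2.068 -0.165
v -1.921 1.778 -0.491
v -2.538 1.282 -0.181
v -1.601 1.363 -0.518
v -1.756 0.674 -0.045
v -2.217 0.867 -0.208
v -2.121 1.293 -0.5
v -1.176 1.467 -0.227
v -1.331 0.778 0.246
v -1.104 1.139 0.554
v -1.008 1.564 0.261
v -1.375 0.981 -0.237
v -2.369 2.122 0.334
v -2.524 1.433 0.807
v -2.692 1.336 0.319
v -2.596 1.761 0.026
v -1.944 2.226 0.625
v -2.099 1.537 1.098
v -1.579 1.607 1.08
v -1.483 2.033 0.788
v -2.325 1.919 0.817
v 0.454 0.811 -0.064
v 0.877 1.365 -0.005
v 1.086 0.149 1.624
v 0.615 1.464 0.132
v 0.321 1.433 0.23
v 0.053 1.279 0.27
v -0.135 1.032 0.244
v -0.207 0.742 0.157
v -0.148 0.465 0.026
v 0.03 0.257 -0.122
v 0.292 0.159 -0.259
v 0.586 0.19 -0.357
v 0.854 0.344 -0.397
v 1.042 0.591 -0.371
v 1.114 0.881 -0.284
v 1.055 1.157 -0.153
f 2 1 5
f 2 5 3
f 3 5 6
f 3 6 4
f 5 1 7
f 5 7 6
f 6 7 8
f 6 8 4
f 7 1 9
f 7 9 8
f 8 9 10
f 8 10 4
f 9 1 11
f 9 11 10
f 10 11 12
f 10 12 4
f 11 1 13
f 11 13 12
f 12 13 14
f 12 14 4
f 13 1 15
f 13 15 14
f 14 15 16
f 14 16 4
f 15 1 17
f 15 17 16
f 16 17 18
f 16 18 4
f 17 1 2
f 17 2 18
f 18 2 3
f 18 3 4
f 20 19 23
f 20 23 21
f 21 23 24
f 21 24 22
f 23 19 25
f 23 25 24
f 24 25 26
f 24 26 22
f 25 19 27
f 25 27 26
f 26 27 28
f 26 28 22
f 27 19 29
f 27 29 28
f 28 29 30
f 28 30 22
f 29 19 31
f 29 31 30
f 30 31 32
f 30 32 22
f 31 19 33
f 31 33 32
f 32 33 34
f 32 34 22
f 33 19 35
f 33 35 34
f 34 35 36
f 34 36 22
f 35 19 37
f 35 37 36
f 36 37 38
f 36 38 22
f 37 19 20
f 37 20 38
f 38 20 21
f 38 21 22
f 39 76 55
f 76 50 79
f 55 79 44
f 76 79 55
f 39 55 51
f 55 44 56
f 51 56 40
f 55 56 51
f 39 51 60
f 51 40 61
f 60 61 46
f 51 61 60
f 39 60 72
f 60 46 75
f 72 75 49
f 60 75 72
f 39 72 76
f 72 49 80
f 76 80 50
f 72 80 76
f 40 56 67
f 56 44 70
f 67 70 48
f 56 70 67
f 44 79 57
f 79 50 78
f 57 78 43
f 79 78 57
f 50 80 77
f 80 49 73
f 77 73 41
f 80 73 77
f 49 75 74
f 75 46 62
f 74 62 45
f 75 62 74
f 46 61 66
f 61 40 63
f 66 63 47
f 61 63 66
f 42 68 54
f 68 48 69
f 54 69 43
f 68 69 54
f 42 54 52
f 54 43 53
f 52 53 41
f 54 53 52
f 42 52 59
f 52 41 58
f 59 58 45
f 52 58 59
f 42 59 64
f 59 45 65
f 64 65 47
f 59 65 64
f 42 64 68
f 64 47 71
f 68 71 48
f 64 71 68
f 43 69 57
f 69 48 70
f 57 70 44
f 69 70 57
f 41 53 77
f 53 43 78
f 77 78 50
f 53 78 77
f 45 58 74
f 58 41 73
f 74 73 49
f 58 73 74
f 47 65 66
f 65 45 62
f 66 62 46
f 65 62 66
f 48 71 67
f 71 47 63
f 67 63 40
f 71 63 67
f 82 81 84
f 82 84 83
f 84 81 85
f 84 85 83
f 85 81 86
f 85 86 83
f 86 81 87
f 86 87 83
f 87 81 88
f 87 88 83
f 88 81 89
f 88 89 83
f 89 81 90
f 89 90 83
f 90 81 91
f 90 91 83
f 91 81 92
f 91 92 83
f 92 81 93
f 92 93 83
f 93 81 94
f 93 94 83
f 94 81 95
f 94 95 83
f 95 81 96
f 95 96 83
f 96 81 82
f 96 82 83



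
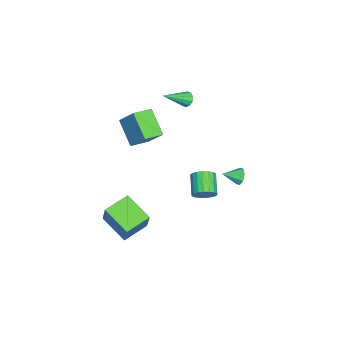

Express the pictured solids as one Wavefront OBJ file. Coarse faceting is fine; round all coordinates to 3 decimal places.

v 4.057 2.345 0.37
v 4.347 2.682 0.961
v 3.154 2.411 1.702
v 2.863 2.075 1.11
v 4.194 2.928 0.805
v 3.001 2.657 1.545
v 4.014 3.059 0.562
v 2.821 2.788 1.302
v 3.842 3.048 0.281
v 2.649 2.777 1.021
v 3.713 2.898 0.018
v 2.52 2.627 0.758
v 3.652 2.639 -0.176
v 2.458 2.368 0.565
v 3.671 2.321 -0.261
v 2.477 2.051 0.479
v 3.766 2.009 -0.222
v 2.573 1.738 0.519
v 3.919 1.763 -0.065
v 2.726 1.492 0.675
v 4.099 1.632 0.178
v 2.906 1.361 0.918
v 4.271 1.643 0.459
v 3.078 1.372 1.199
v 4.4 1.793 0.722
v 3.207 1.522 1.462
v 4.462 2.052 0.915
v 3.268 1.781 1.656
v 4.443 2.369 1.001
v 3.249 2.099 1.741
v -2.075 -3.806 0.986
v -1.427 -2.798 2.343
v -3.003 -2.896 0.754
v -2.355 -1.889 2.111
v -0.865 -2.891 -0.271
v -0.217 -1.884 1.086
v -1.793 -1.982 -0.503
v -1.145 -0.974 0.854
v -4.481 -0.135 1.524
v -4.005 0.137 1.367
v -3.419 -1.405 2.536
v -4.12 0.282 1.668
v -4.372 0.266 1.913
v -4.666 0.098 2.01
v -4.889 -0.16 1.921
v -4.956 -0.408 1.68
v -4.842 -0.552 1.38
v -4.59 -0.537 1.134
v -4.296 -0.368 1.038
v -4.073 -0.111 1.127
v 1.791 -2.721 -3.415
v 2.654 -2.377 -1.735
v 2.842 -1.23 -4.26
v 3.705 -0.886 -2.58
v 3.015 -3.814 -3.82
v 3.878 -3.47 -2.14
v 4.066 -2.323 -4.665
v 4.929 -1.979 -2.985
v -2.24 3.517 -3.408
v -1.981 3.82 -2.907
v -1.86 2.503 -2.992
v -2.443 3.681 -2.824
v -2.786 3.446 -3.083
v -2.809 3.253 -3.532
v -2.499 3.214 -3.909
v -2.036 3.353 -3.993
v -1.693 3.588 -3.734
v -1.67 3.781 -3.284
f 2 1 5
f 2 5 3
f 3 5 6
f 3 6 4
f 5 1 7
f 5 7 6
f 6 7 8
f 6 8 4
f 7 1 9
f 7 9 8
f 8 9 10
f 8 10 4
f 9 1 11
f 9 11 10
f 10 11 12
f 10 12 4
f 11 1 13
f 11 13 12
f 12 13 14
f 12 14 4
f 13 1 15
f 13 15 14
f 14 15 16
f 14 16 4
f 15 1 17
f 15 17 16
f 16 17 18
f 16 18 4
f 17 1 19
f 17 19 18
f 18 19 20
f 18 20 4
f 19 1 21
f 19 21 20
f 20 21 22
f 20 22 4
f 21 1 23
f 21 23 22
f 22 23 24
f 22 24 4
f 23 1 25
f 23 25 24
f 24 25 26
f 24 26 4
f 25 1 27
f 25 27 26
f 26 27 28
f 26 28 4
f 27 1 29
f 27 29 28
f 28 29 30
f 28 30 4
f 29 1 2
f 29 2 30
f 30 2 3
f 30 3 4
f 32 34 31
f 35 32 31
f 31 34 33
f 33 35 31
f 32 38 34
f 36 32 35
f 36 38 32
f 34 38 33
f 37 35 33
f 33 38 37
f 37 36 35
f 38 36 37
f 40 39 42
f 40 42 41
f 42 39 43
f 42 43 41
f 43 39 44
f 43 44 41
f 44 39 45
f 44 45 41
f 45 39 46
f 45 46 41
f 46 39 47
f 46 47 41
f 47 39 48
f 47 48 41
f 48 39 49
f 48 49 41
f 49 39 50
f 49 50 41
f 50 39 40
f 50 40 41
f 52 54 51
f 55 52 51
f 51 54 53
f 53 55 51
f 52 58 54
f 56 52 55
f 56 58 52
f 54 58 53
f 57 55 53
f 53 58 57
f 57 56 55
f 58 56 57
f 60 59 62
f 60 62 61
f 62 59 63
f 62 63 61
f 63 59 64
f 63 64 61
f 64 59 65
f 64 65 61
f 65 59 66
f 65 66 61
f 66 59 67
f 66 67 61
f 67 59 68
f 67 68 61
f 68 59 60
f 68 60 61



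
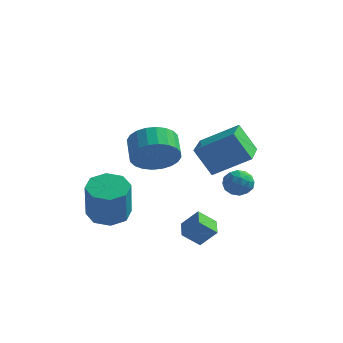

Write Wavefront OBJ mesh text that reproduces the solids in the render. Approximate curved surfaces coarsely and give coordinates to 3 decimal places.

v -0.561 -3.665 0.69
v 0.259 -3.555 1.27
v -0.22 -2.724 1.789
v -1.039 -2.835 1.21
v 0.346 -3.316 0.968
v -0.133 -2.486 1.487
v 0.294 -3.131 0.624
v -0.185 -2.301 1.144
v 0.112 -3.027 0.29
v -0.367 -2.197 0.81
v -0.172 -3.02 0.017
v -0.651 -2.19 0.537
v -0.515 -3.111 -0.153
v -0.994 -2.281 0.366
v -0.865 -3.287 -0.195
v -1.344 -2.457 0.324
v -1.169 -3.52 -0.102
v -1.648 -2.69 0.417
v -1.38 -3.776 0.111
v -1.859 -2.945 0.63
v -1.467 -4.014 0.413
v -1.946 -3.184 0.932
v -1.415 -4.199 0.756
v -1.894 -3.369 1.276
v -1.233 -4.303 1.09
v -1.712 -3.473 1.61
v -0.949 -4.31 1.363
v -1.428 -3.48 1.883
v -0.606 -4.219 1.534
v -1.085 -3.389 2.053
v -0.256 -4.043 1.576
v -0.735 -3.213 2.095
v 0.048 -3.81 1.483
v -0.431 -2.98 2.002
v 1.179 -2.17 -0.591
v 0.417 -2.211 0.642
v 0.728 -0.399 -0.81
v -0.034 -0.441 0.423
v 2.654 -1.679 0.337
v 1.892 -1.721 1.57
v 2.203 0.091 0.118
v 1.441 0.05 1.351
v -3.148 -2.45 -3.306
v -2.28 -2.649 -3.537
v -1.964 -3.35 -1.745
v -2.832 -3.15 -1.514
v -2.346 -2 -3.272
v -2.03 -2.701 -1.48
v -2.882 -1.615 -3.027
v -2.565 -2.315 -1.235
v -3.573 -1.718 -2.945
v -3.257 -2.419 -1.153
v -4.016 -2.25 -3.075
v -3.7 -2.951 -1.283
v -3.95 -2.899 -3.34
v -3.634 -3.6 -1.548
v -3.415 -3.285 -3.585
v -3.098 -3.985 -1.793
v -2.723 -3.181 -3.667
v -2.407 -3.882 -1.875
v 0.5 1.461 -2.038
v 0.906 1.922 -2.384
v 1.054 0.598 -2.536
v 1.46 1.059 -2.882
v 1.525 0.985 -2.184
v 1.183 1.519 -1.876
v 0.777 1.001 -3.044
v 0.435 1.535 -2.736
v 1.078 1.637 -3.005
v 1.54 1.627 -2.474
v 0.42 0.893 -2.446
v 0.882 0.883 -1.915
v 0.655 1.767 -2.167
v 1.305 0.753 -2.753
v 1.344 0.71 -2.343
v 1.583 0.98 -2.546
v 0.817 1.53 -1.869
v 1.056 1.801 -2.072
v 1.42 1.25 -1.955
v 0.904 0.719 -2.848
v 1.143 0.99 -3.051
v 0.377 1.54 -2.374
v 0.616 1.81 -2.577
v 0.54 1.27 -2.965
v 0.994 1.871 -2.735
v 1.32 1.363 -3.028
v 0.918 1.33 -3.123
v 0.717 1.643 -2.943
v 1.266 1.865 -2.423
v 1.592 1.358 -2.716
v 1.63 1.314 -2.306
v 1.429 1.628 -2.125
v 1.367 1.698 -2.788
v 0.368 1.162 -2.204
v 0.694 0.655 -2.497
v 0.531 0.892 -2.795
v 0.33 1.206 -2.614
v 0.64 1.157 -1.892
v 0.966 0.649 -2.185
v 1.243 0.877 -1.977
v 1.042 1.19 -1.797
v 0.593 0.822 -2.132
v 1.538 -4.235 -3.446
v 0.943 -4.632 -2.836
v 1.164 -3.412 -3.275
v 0.569 -3.809 -2.665
v 2.191 -4.091 -2.715
v 1.596 -4.488 -2.105
v 1.817 -3.268 -2.544
v 1.222 -3.665 -1.934
f 2 1 5
f 2 5 3
f 3 5 6
f 3 6 4
f 5 1 7
f 5 7 6
f 6 7 8
f 6 8 4
f 7 1 9
f 7 9 8
f 8 9 10
f 8 10 4
f 9 1 11
f 9 11 10
f 10 11 12
f 10 12 4
f 11 1 13
f 11 13 12
f 12 13 14
f 12 14 4
f 13 1 15
f 13 15 14
f 14 15 16
f 14 16 4
f 15 1 17
f 15 17 16
f 16 17 18
f 16 18 4
f 17 1 19
f 17 19 18
f 18 19 20
f 18 20 4
f 19 1 21
f 19 21 20
f 20 21 22
f 20 22 4
f 21 1 23
f 21 23 22
f 22 23 24
f 22 24 4
f 23 1 25
f 23 25 24
f 24 25 26
f 24 26 4
f 25 1 27
f 25 27 26
f 26 27 28
f 26 28 4
f 27 1 29
f 27 29 28
f 28 29 30
f 28 30 4
f 29 1 31
f 29 31 30
f 30 31 32
f 30 32 4
f 31 1 33
f 31 33 32
f 32 33 34
f 32 34 4
f 33 1 2
f 33 2 34
f 34 2 3
f 34 3 4
f 36 38 35
f 39 36 35
f 35 38 37
f 37 39 35
f 36 42 38
f 40 36 39
f 40 42 36
f 38 42 37
f 41 39 37
f 37 42 41
f 41 40 39
f 42 40 41
f 44 43 47
f 44 47 45
f 45 47 48
f 45 48 46
f 47 43 49
f 47 49 48
f 48 49 50
f 48 50 46
f 49 43 51
f 49 51 50
f 50 51 52
f 50 52 46
f 51 43 53
f 51 53 52
f 52 53 54
f 52 54 46
f 53 43 55
f 53 55 54
f 54 55 56
f 54 56 46
f 55 43 57
f 55 57 56
f 56 57 58
f 56 58 46
f 57 43 59
f 57 59 58
f 58 59 60
f 58 60 46
f 59 43 44
f 59 44 60
f 60 44 45
f 60 45 46
f 61 98 77
f 98 72 101
f 77 101 66
f 98 101 77
f 61 77 73
f 77 66 78
f 73 78 62
f 77 78 73
f 61 73 82
f 73 62 83
f 82 83 68
f 73 83 82
f 61 82 94
f 82 68 97
f 94 97 71
f 82 97 94
f 61 94 98
f 94 71 102
f 98 102 72
f 94 102 98
f 62 78 89
f 78 66 92
f 89 92 70
f 78 92 89
f 66 101 79
f 101 72 100
f 79 100 65
f 101 100 79
f 72 102 99
f 102 71 95
f 99 95 63
f 102 95 99
f 71 97 96
f 97 68 84
f 96 84 67
f 97 84 96
f 68 83 88
f 83 62 85
f 88 85 69
f 83 85 88
f 64 90 76
f 90 70 91
f 76 91 65
f 90 91 76
f 64 76 74
f 76 65 75
f 74 75 63
f 76 75 74
f 64 74 81
f 74 63 80
f 81 80 67
f 74 80 81
f 64 81 86
f 81 67 87
f 86 87 69
f 81 87 86
f 64 86 90
f 86 69 93
f 90 93 70
f 86 93 90
f 65 91 79
f 91 70 92
f 79 92 66
f 91 92 79
f 63 75 99
f 75 65 100
f 99 100 72
f 75 100 99
f 67 80 96
f 80 63 95
f 96 95 71
f 80 95 96
f 69 87 88
f 87 67 84
f 88 84 68
f 87 84 88
f 70 93 89
f 93 69 85
f 89 85 62
f 93 85 89
f 104 106 103
f 107 104 103
f 103 106 105
f 105 107 103
f 104 110 106
f 108 104 107
f 108 110 104
f 106 110 105
f 109 107 105
f 105 110 109
f 109 108 107
f 110 108 109



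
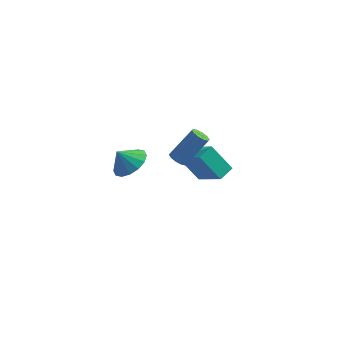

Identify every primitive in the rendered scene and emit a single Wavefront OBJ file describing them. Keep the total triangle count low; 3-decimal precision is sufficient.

v 1.666 2.308 -2.187
v 2.09 2.049 -2.339
v 3.039 2.773 -0.925
v 2.614 3.032 -0.773
v 2.09 2.335 -2.486
v 3.039 3.059 -1.072
v 1.928 2.611 -2.518
v 2.877 3.335 -1.105
v 1.666 2.771 -2.424
v 2.615 3.495 -1.01
v 1.404 2.754 -2.239
v 2.352 3.478 -0.826
v 1.241 2.567 -2.035
v 2.19 3.291 -0.621
v 1.241 2.281 -1.888
v 2.19 3.005 -0.474
v 1.403 2.005 -1.855
v 2.352 2.729 -0.442
v 1.665 1.845 -1.95
v 2.614 2.569 -0.536
v 1.928 1.862 -2.134
v 2.876 2.586 -0.721
v 0.515 -2.224 1.248
v 1.026 -1.607 1.701
v -0.055 -2.356 2.072
v 0.677 -1.354 1.499
v 0.284 -1.334 1.231
v -0.047 -1.552 0.967
v -0.227 -1.951 0.778
v -0.209 -2.423 0.716
v 0.004 -2.841 0.796
v 0.353 -3.094 0.997
v 0.746 -3.114 1.266
v 1.077 -2.896 1.53
v 1.257 -2.498 1.718
v 1.238 -2.026 1.781
v 1.313 3.928 -3.545
v 2.612 2.903 -2.352
v 1.72 4.71 -3.316
v 3.019 3.684 -2.124
v 2.381 3.756 -4.856
v 3.68 2.73 -3.664
v 2.788 4.537 -4.628
v 4.087 3.512 -3.435
f 2 1 5
f 2 5 3
f 3 5 6
f 3 6 4
f 5 1 7
f 5 7 6
f 6 7 8
f 6 8 4
f 7 1 9
f 7 9 8
f 8 9 10
f 8 10 4
f 9 1 11
f 9 11 10
f 10 11 12
f 10 12 4
f 11 1 13
f 11 13 12
f 12 13 14
f 12 14 4
f 13 1 15
f 13 15 14
f 14 15 16
f 14 16 4
f 15 1 17
f 15 17 16
f 16 17 18
f 16 18 4
f 17 1 19
f 17 19 18
f 18 19 20
f 18 20 4
f 19 1 21
f 19 21 20
f 20 21 22
f 20 22 4
f 21 1 2
f 21 2 22
f 22 2 3
f 22 3 4
f 24 23 26
f 24 26 25
f 26 23 27
f 26 27 25
f 27 23 28
f 27 28 25
f 28 23 29
f 28 29 25
f 29 23 30
f 29 30 25
f 30 23 31
f 30 31 25
f 31 23 32
f 31 32 25
f 32 23 33
f 32 33 25
f 33 23 34
f 33 34 25
f 34 23 35
f 34 35 25
f 35 23 36
f 35 36 25
f 36 23 24
f 36 24 25
f 38 40 37
f 41 38 37
f 37 40 39
f 39 41 37
f 38 44 40
f 42 38 41
f 42 44 38
f 40 44 39
f 43 41 39
f 39 44 43
f 43 42 41
f 44 42 43



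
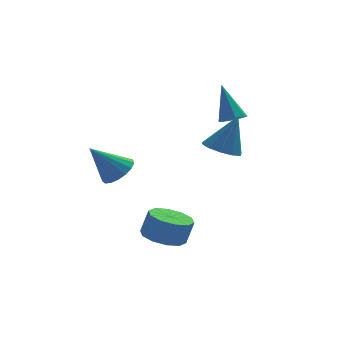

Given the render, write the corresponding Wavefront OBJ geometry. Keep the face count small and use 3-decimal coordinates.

v -2.706 -0.119 0.252
v -1.977 0.066 0.849
v -4.014 -0.061 1.828
v -2.119 0.482 0.717
v -2.395 0.761 0.477
v -2.742 0.838 0.186
v -3.081 0.696 -0.09
v -3.334 0.368 -0.287
v -3.443 -0.072 -0.362
v -3.383 -0.523 -0.296
v -3.168 -0.881 -0.104
v -2.847 -1.065 0.169
v -2.494 -1.031 0.461
v -2.189 -0.789 0.705
v -2.003 -0.393 0.845
v -1.175 -3.209 -2.629
v -0.199 -3.6 -2.918
v 0.191 -3.542 -1.679
v -0.785 -3.151 -1.391
v -0.174 -2.928 -2.958
v 0.216 -2.87 -1.719
v -0.532 -2.364 -2.872
v -0.142 -2.305 -1.633
v -1.135 -2.122 -2.694
v -0.745 -2.063 -1.455
v -1.753 -2.296 -2.491
v -1.363 -2.237 -1.252
v -2.151 -2.818 -2.341
v -1.761 -2.76 -1.102
v -2.176 -3.49 -2.301
v -1.786 -3.432 -1.062
v -1.818 -4.055 -2.387
v -1.428 -3.996 -1.148
v -1.215 -4.297 -2.565
v -0.825 -4.238 -1.326
v -0.597 -4.123 -2.768
v -0.207 -4.064 -1.529
v 2.984 1.06 2.637
v 3.455 0.649 2.973
v 2.656 2.16 4.443
v 3.685 1.087 2.748
v 3.504 1.51 2.458
v 3.019 1.669 2.273
v 2.513 1.472 2.301
v 2.283 1.034 2.526
v 2.464 0.611 2.816
v 2.95 0.452 3.001
v 1.932 -1.234 1.805
v 2.677 -1.857 1.569
v 2.748 -0.986 3.735
v 2.854 -1.283 1.421
v 2.678 -0.691 1.42
v 2.217 -0.306 1.565
v 1.647 -0.275 1.803
v 1.186 -0.611 2.041
v 1.01 -1.184 2.189
v 1.186 -1.777 2.191
v 1.646 -2.162 2.045
v 2.216 -2.192 1.808
f 2 1 4
f 2 4 3
f 4 1 5
f 4 5 3
f 5 1 6
f 5 6 3
f 6 1 7
f 6 7 3
f 7 1 8
f 7 8 3
f 8 1 9
f 8 9 3
f 9 1 10
f 9 10 3
f 10 1 11
f 10 11 3
f 11 1 12
f 11 12 3
f 12 1 13
f 12 13 3
f 13 1 14
f 13 14 3
f 14 1 15
f 14 15 3
f 15 1 2
f 15 2 3
f 17 16 20
f 17 20 18
f 18 20 21
f 18 21 19
f 20 16 22
f 20 22 21
f 21 22 23
f 21 23 19
f 22 16 24
f 22 24 23
f 23 24 25
f 23 25 19
f 24 16 26
f 24 26 25
f 25 26 27
f 25 27 19
f 26 16 28
f 26 28 27
f 27 28 29
f 27 29 19
f 28 16 30
f 28 30 29
f 29 30 31
f 29 31 19
f 30 16 32
f 30 32 31
f 31 32 33
f 31 33 19
f 32 16 34
f 32 34 33
f 33 34 35
f 33 35 19
f 34 16 36
f 34 36 35
f 35 36 37
f 35 37 19
f 36 16 17
f 36 17 37
f 37 17 18
f 37 18 19
f 39 38 41
f 39 41 40
f 41 38 42
f 41 42 40
f 42 38 43
f 42 43 40
f 43 38 44
f 43 44 40
f 44 38 45
f 44 45 40
f 45 38 46
f 45 46 40
f 46 38 47
f 46 47 40
f 47 38 39
f 47 39 40
f 49 48 51
f 49 51 50
f 51 48 52
f 51 52 50
f 52 48 53
f 52 53 50
f 53 48 54
f 53 54 50
f 54 48 55
f 54 55 50
f 55 48 56
f 55 56 50
f 56 48 57
f 56 57 50
f 57 48 58
f 57 58 50
f 58 48 59
f 58 59 50
f 59 48 49
f 59 49 50



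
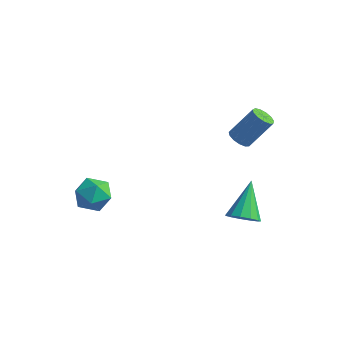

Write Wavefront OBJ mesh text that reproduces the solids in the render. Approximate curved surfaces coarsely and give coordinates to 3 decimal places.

v -3.265 -1.136 -2.218
v -2.928 -0.774 -1.461
v -1.912 -1.266 -2.759
v -1.575 -0.904 -2.002
v -1.948 -1.728 -1.982
v -2.785 -1.647 -1.648
v -2.055 -0.393 -2.572
v -2.892 -0.312 -2.238
v -2.18 -0.315 -1.68
v -2.114 -1.139 -1.315
v -2.726 -0.901 -2.905
v -2.66 -1.725 -2.54
v 2.011 2.975 0.903
v 2.351 3.24 0.578
v 3.03 3.93 1.853
v 2.689 3.665 2.177
v 2.108 3.419 0.611
v 2.786 4.109 1.885
v 1.833 3.457 0.737
v 2.511 4.147 2.011
v 1.615 3.342 0.915
v 2.293 4.032 2.189
v 1.523 3.111 1.089
v 2.201 3.8 2.364
v 1.585 2.836 1.205
v 2.263 3.526 2.479
v 1.783 2.606 1.224
v 2.461 3.295 2.498
v 2.053 2.493 1.141
v 2.731 3.182 2.416
v 2.31 2.533 0.983
v 2.988 3.222 2.258
v 2.472 2.713 0.799
v 3.15 3.403 2.074
v 2.487 2.977 0.648
v 3.165 3.667 1.923
v 2.817 2.135 -3.199
v 3.212 2.659 -3.562
v 2.363 3.405 -1.861
v 2.819 2.68 -3.715
v 2.425 2.527 -3.704
v 2.155 2.251 -3.533
v 2.095 1.937 -3.256
v 2.265 1.687 -2.961
v 2.609 1.578 -2.741
v 3.02 1.647 -2.667
v 3.366 1.87 -2.762
v 3.537 2.178 -2.996
v 3.48 2.472 -3.294
f 1 12 6
f 1 6 2
f 1 2 8
f 1 8 11
f 1 11 12
f 2 6 10
f 6 12 5
f 12 11 3
f 11 8 7
f 8 2 9
f 4 10 5
f 4 5 3
f 4 3 7
f 4 7 9
f 4 9 10
f 5 10 6
f 3 5 12
f 7 3 11
f 9 7 8
f 10 9 2
f 14 13 17
f 14 17 15
f 15 17 18
f 15 18 16
f 17 13 19
f 17 19 18
f 18 19 20
f 18 20 16
f 19 13 21
f 19 21 20
f 20 21 22
f 20 22 16
f 21 13 23
f 21 23 22
f 22 23 24
f 22 24 16
f 23 13 25
f 23 25 24
f 24 25 26
f 24 26 16
f 25 13 27
f 25 27 26
f 26 27 28
f 26 28 16
f 27 13 29
f 27 29 28
f 28 29 30
f 28 30 16
f 29 13 31
f 29 31 30
f 30 31 32
f 30 32 16
f 31 13 33
f 31 33 32
f 32 33 34
f 32 34 16
f 33 13 35
f 33 35 34
f 34 35 36
f 34 36 16
f 35 13 14
f 35 14 36
f 36 14 15
f 36 15 16
f 38 37 40
f 38 40 39
f 40 37 41
f 40 41 39
f 41 37 42
f 41 42 39
f 42 37 43
f 42 43 39
f 43 37 44
f 43 44 39
f 44 37 45
f 44 45 39
f 45 37 46
f 45 46 39
f 46 37 47
f 46 47 39
f 47 37 48
f 47 48 39
f 48 37 49
f 48 49 39
f 49 37 38
f 49 38 39



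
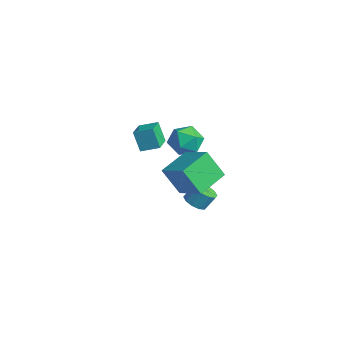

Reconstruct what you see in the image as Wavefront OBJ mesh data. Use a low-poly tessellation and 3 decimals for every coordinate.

v 2.511 -4.023 1.133
v 4.382 -3.594 2.102
v 1.764 -2.07 1.71
v 3.635 -1.641 2.679
v 3.245 -3.219 -0.639
v 5.116 -2.79 0.33
v 2.498 -1.266 -0.062
v 4.369 -0.837 0.907
v -1.128 -1.364 1.827
v -0.398 -0.52 2.293
v 0.158 -1.68 0.387
v 0.888 -0.836 0.853
v 0.719 -1.88 1.439
v -0.075 -1.685 2.329
v -0.165 -0.515 0.351
v -0.959 -0.32 1.241
v 0.197 0.005 1.381
v 0.743 -0.839 2.053
v -0.983 -1.361 0.627
v -0.437 -2.205 1.299
v -3.189 -2.652 -0.987
v -3.772 -2.853 0.446
v -4.42 -1.663 -1.35
v -5.003 -1.864 0.083
v -2.497 -1.636 -0.563
v -3.08 -1.837 0.87
v -3.728 -0.647 -0.926
v -4.311 -0.848 0.507
v 0.901 -0.974 -3.655
v 1.724 -1.127 -3.723
v 1.922 -0.499 -2.733
v 1.099 -0.346 -2.665
v 1.62 -0.689 -3.981
v 1.819 -0.06 -2.99
v 1.242 -0.359 -4.114
v 1.441 0.269 -3.123
v 0.733 -0.264 -4.072
v 0.932 0.364 -3.081
v 0.289 -0.441 -3.871
v 0.487 0.188 -2.88
v 0.078 -0.821 -3.587
v 0.276 -0.193 -2.597
v 0.181 -1.26 -3.33
v 0.38 -0.631 -2.339
v 0.559 -1.589 -3.197
v 0.758 -0.961 -2.206
v 1.068 -1.684 -3.239
v 1.267 -1.056 -2.248
v 1.513 -1.508 -3.44
v 1.711 -0.879 -2.449
f 2 4 1
f 5 2 1
f 1 4 3
f 3 5 1
f 2 8 4
f 6 2 5
f 6 8 2
f 4 8 3
f 7 5 3
f 3 8 7
f 7 6 5
f 8 6 7
f 9 20 14
f 9 14 10
f 9 10 16
f 9 16 19
f 9 19 20
f 10 14 18
f 14 20 13
f 20 19 11
f 19 16 15
f 16 10 17
f 12 18 13
f 12 13 11
f 12 11 15
f 12 15 17
f 12 17 18
f 13 18 14
f 11 13 20
f 15 11 19
f 17 15 16
f 18 17 10
f 22 24 21
f 25 22 21
f 21 24 23
f 23 25 21
f 22 28 24
f 26 22 25
f 26 28 22
f 24 28 23
f 27 25 23
f 23 28 27
f 27 26 25
f 28 26 27
f 30 29 33
f 30 33 31
f 31 33 34
f 31 34 32
f 33 29 35
f 33 35 34
f 34 35 36
f 34 36 32
f 35 29 37
f 35 37 36
f 36 37 38
f 36 38 32
f 37 29 39
f 37 39 38
f 38 39 40
f 38 40 32
f 39 29 41
f 39 41 40
f 40 41 42
f 40 42 32
f 41 29 43
f 41 43 42
f 42 43 44
f 42 44 32
f 43 29 45
f 43 45 44
f 44 45 46
f 44 46 32
f 45 29 47
f 45 47 46
f 46 47 48
f 46 48 32
f 47 29 49
f 47 49 48
f 48 49 50
f 48 50 32
f 49 29 30
f 49 30 50
f 50 30 31
f 50 31 32



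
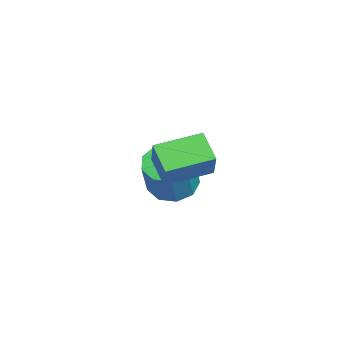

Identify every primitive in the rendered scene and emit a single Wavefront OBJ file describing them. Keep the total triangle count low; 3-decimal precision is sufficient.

v 1.519 -2.691 2.326
v 2.171 -2.699 3.381
v 1.159 -1.161 2.559
v 1.811 -1.168 3.614
v 2.429 -2.392 1.766
v 3.081 -2.399 2.821
v 2.069 -0.861 1.999
v 2.721 -0.869 3.054
v -1.348 -1.801 -0.766
v -0.556 -1.749 -1.121
v 0.101 -1.968 0.31
v -0.692 -2.019 0.666
v -0.74 -1.208 -0.954
v -0.083 -1.427 0.477
v -1.208 -0.944 -0.699
v -0.552 -1.163 0.732
v -1.742 -1.081 -0.475
v -1.086 -1.3 0.956
v -2.092 -1.555 -0.387
v -1.435 -1.774 1.044
v -2.094 -2.143 -0.476
v -1.437 -2.362 0.955
v -1.747 -2.571 -0.701
v -1.09 -2.79 0.731
v -1.213 -2.639 -0.956
v -0.557 -2.858 0.476
v -0.743 -2.314 -1.122
v -0.086 -2.533 0.31
f 2 4 1
f 5 2 1
f 1 4 3
f 3 5 1
f 2 8 4
f 6 2 5
f 6 8 2
f 4 8 3
f 7 5 3
f 3 8 7
f 7 6 5
f 8 6 7
f 10 9 13
f 10 13 11
f 11 13 14
f 11 14 12
f 13 9 15
f 13 15 14
f 14 15 16
f 14 16 12
f 15 9 17
f 15 17 16
f 16 17 18
f 16 18 12
f 17 9 19
f 17 19 18
f 18 19 20
f 18 20 12
f 19 9 21
f 19 21 20
f 20 21 22
f 20 22 12
f 21 9 23
f 21 23 22
f 22 23 24
f 22 24 12
f 23 9 25
f 23 25 24
f 24 25 26
f 24 26 12
f 25 9 27
f 25 27 26
f 26 27 28
f 26 28 12
f 27 9 10
f 27 10 28
f 28 10 11
f 28 11 12



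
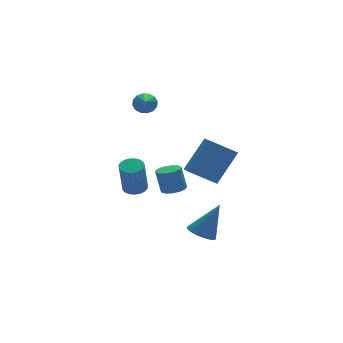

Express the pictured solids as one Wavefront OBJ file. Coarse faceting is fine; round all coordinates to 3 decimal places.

v 0.91 -1.549 -3.93
v 1.584 -1.423 -4.303
v 1.87 -1.591 -2.21
v 1.472 -1.101 -4.233
v 1.25 -0.869 -4.103
v 0.96 -0.771 -3.939
v 0.66 -0.827 -3.773
v 0.41 -1.027 -3.638
v 0.259 -1.33 -3.561
v 0.237 -1.676 -3.557
v 0.348 -1.997 -3.627
v 0.571 -2.23 -3.757
v 0.861 -2.328 -3.921
v 1.16 -2.271 -4.087
v 1.411 -2.072 -4.222
v 1.562 -1.769 -4.299
v -0.176 3.446 -2.981
v 0.419 3.22 -2.91
v 0.05 2.828 -1.087
v -0.544 3.054 -1.159
v 0.45 3.477 -2.848
v 0.081 3.085 -1.026
v 0.372 3.728 -2.809
v 0.004 3.336 -0.987
v 0.2 3.931 -2.801
v -0.168 3.539 -0.978
v -0.037 4.05 -2.823
v -0.405 3.658 -1.001
v -0.298 4.065 -2.873
v -0.666 3.673 -1.05
v -0.538 3.972 -2.941
v -0.906 3.58 -1.119
v -0.715 3.789 -3.016
v -1.084 3.397 -1.194
v -0.799 3.546 -3.086
v -1.168 3.154 -1.264
v -0.775 3.286 -3.137
v -1.144 2.894 -1.315
v -0.648 3.054 -3.161
v -1.017 2.662 -1.339
v -0.439 2.889 -3.154
v -0.808 2.497 -1.332
v -0.184 2.821 -3.117
v -0.553 2.429 -1.295
v 0.072 2.861 -3.057
v -0.297 2.469 -1.235
v 0.285 3.002 -2.983
v -0.084 2.61 -1.161
v 0.248 3.123 2.963
v 0.5 2.747 2.54
v -0.348 1.857 3.737
v 0.725 2.779 2.767
v 0.822 2.904 3.046
v 0.766 3.087 3.303
v 0.571 3.281 3.469
v 0.289 3.432 3.499
v -0.003 3.5 3.386
v -0.228 3.468 3.16
v -0.325 3.343 2.88
v -0.269 3.16 2.623
v -0.074 2.966 2.457
v 0.208 2.815 2.427
v 0.873 -3.156 0.268
v -0.273 -2.403 1.011
v 1.334 -1.886 -0.311
v 0.187 -1.132 0.432
v 2.113 -2.868 1.888
v 0.966 -2.114 2.631
v 2.573 -1.597 1.309
v 1.427 -0.844 2.052
v -0.632 -1.697 -0.44
v -0.154 -1.287 -0.47
v -0.31 -1.014 0.75
v -0.788 -1.423 0.78
v -0.447 -1.104 -0.549
v -0.604 -0.831 0.671
v -0.8 -1.109 -0.593
v -0.956 -0.836 0.627
v -1.098 -1.3 -0.589
v -1.255 -1.027 0.631
v -1.249 -1.618 -0.537
v -1.406 -1.344 0.683
v -1.204 -1.96 -0.455
v -1.36 -1.687 0.766
v -0.977 -2.219 -0.368
v -1.133 -1.945 0.853
v -0.64 -2.312 -0.303
v -0.797 -2.038 0.917
v -0.301 -2.209 -0.283
v -0.458 -1.936 0.937
v -0.067 -1.944 -0.312
v -0.223 -1.671 0.908
v -0.012 -1.6 -0.382
v -0.168 -1.327 0.838
f 2 1 4
f 2 4 3
f 4 1 5
f 4 5 3
f 5 1 6
f 5 6 3
f 6 1 7
f 6 7 3
f 7 1 8
f 7 8 3
f 8 1 9
f 8 9 3
f 9 1 10
f 9 10 3
f 10 1 11
f 10 11 3
f 11 1 12
f 11 12 3
f 12 1 13
f 12 13 3
f 13 1 14
f 13 14 3
f 14 1 15
f 14 15 3
f 15 1 16
f 15 16 3
f 16 1 2
f 16 2 3
f 18 17 21
f 18 21 19
f 19 21 22
f 19 22 20
f 21 17 23
f 21 23 22
f 22 23 24
f 22 24 20
f 23 17 25
f 23 25 24
f 24 25 26
f 24 26 20
f 25 17 27
f 25 27 26
f 26 27 28
f 26 28 20
f 27 17 29
f 27 29 28
f 28 29 30
f 28 30 20
f 29 17 31
f 29 31 30
f 30 31 32
f 30 32 20
f 31 17 33
f 31 33 32
f 32 33 34
f 32 34 20
f 33 17 35
f 33 35 34
f 34 35 36
f 34 36 20
f 35 17 37
f 35 37 36
f 36 37 38
f 36 38 20
f 37 17 39
f 37 39 38
f 38 39 40
f 38 40 20
f 39 17 41
f 39 41 40
f 40 41 42
f 40 42 20
f 41 17 43
f 41 43 42
f 42 43 44
f 42 44 20
f 43 17 45
f 43 45 44
f 44 45 46
f 44 46 20
f 45 17 47
f 45 47 46
f 46 47 48
f 46 48 20
f 47 17 18
f 47 18 48
f 48 18 19
f 48 19 20
f 50 49 52
f 50 52 51
f 52 49 53
f 52 53 51
f 53 49 54
f 53 54 51
f 54 49 55
f 54 55 51
f 55 49 56
f 55 56 51
f 56 49 57
f 56 57 51
f 57 49 58
f 57 58 51
f 58 49 59
f 58 59 51
f 59 49 60
f 59 60 51
f 60 49 61
f 60 61 51
f 61 49 62
f 61 62 51
f 62 49 50
f 62 50 51
f 64 66 63
f 67 64 63
f 63 66 65
f 65 67 63
f 64 70 66
f 68 64 67
f 68 70 64
f 66 70 65
f 69 67 65
f 65 70 69
f 69 68 67
f 70 68 69
f 72 71 75
f 72 75 73
f 73 75 76
f 73 76 74
f 75 71 77
f 75 77 76
f 76 77 78
f 76 78 74
f 77 71 79
f 77 79 78
f 78 79 80
f 78 80 74
f 79 71 81
f 79 81 80
f 80 81 82
f 80 82 74
f 81 71 83
f 81 83 82
f 82 83 84
f 82 84 74
f 83 71 85
f 83 85 84
f 84 85 86
f 84 86 74
f 85 71 87
f 85 87 86
f 86 87 88
f 86 88 74
f 87 71 89
f 87 89 88
f 88 89 90
f 88 90 74
f 89 71 91
f 89 91 90
f 90 91 92
f 90 92 74
f 91 71 93
f 91 93 92
f 92 93 94
f 92 94 74
f 93 71 72
f 93 72 94
f 94 72 73
f 94 73 74



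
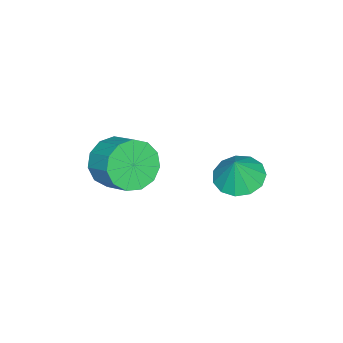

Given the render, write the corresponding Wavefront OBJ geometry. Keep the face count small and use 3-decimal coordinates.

v -0.169 -0.824 2.393
v 0.738 -1.088 2.064
v 1.235 -0.12 2.659
v 0.329 0.144 2.987
v 0.524 -0.739 1.676
v 1.021 0.229 2.271
v 0.09 -0.418 1.516
v 0.587 0.55 2.111
v -0.426 -0.225 1.634
v 0.071 0.742 2.229
v -0.861 -0.223 1.993
v -0.364 0.745 2.588
v -1.075 -0.411 2.479
v -0.578 0.557 3.074
v -1.002 -0.731 2.937
v -0.505 0.237 3.532
v -0.664 -1.08 3.223
v -0.167 -0.112 3.818
v -0.169 -1.347 3.245
v 0.328 -0.38 3.839
v 0.327 -1.449 2.996
v 0.824 -0.481 3.591
v 0.665 -1.352 2.556
v 1.162 -0.384 3.151
v -1.4 3.095 2.213
v -0.603 3.314 1.884
v -0.96 3.105 3.287
v -0.841 3.745 1.977
v -1.256 3.97 2.146
v -1.717 3.917 2.335
v -2.078 3.603 2.486
v -2.223 3.128 2.551
v -2.107 2.642 2.508
v -1.767 2.299 2.372
v -1.31 2.21 2.185
v -0.882 2.401 2.008
v -0.618 2.813 1.895
f 2 1 5
f 2 5 3
f 3 5 6
f 3 6 4
f 5 1 7
f 5 7 6
f 6 7 8
f 6 8 4
f 7 1 9
f 7 9 8
f 8 9 10
f 8 10 4
f 9 1 11
f 9 11 10
f 10 11 12
f 10 12 4
f 11 1 13
f 11 13 12
f 12 13 14
f 12 14 4
f 13 1 15
f 13 15 14
f 14 15 16
f 14 16 4
f 15 1 17
f 15 17 16
f 16 17 18
f 16 18 4
f 17 1 19
f 17 19 18
f 18 19 20
f 18 20 4
f 19 1 21
f 19 21 20
f 20 21 22
f 20 22 4
f 21 1 23
f 21 23 22
f 22 23 24
f 22 24 4
f 23 1 2
f 23 2 24
f 24 2 3
f 24 3 4
f 26 25 28
f 26 28 27
f 28 25 29
f 28 29 27
f 29 25 30
f 29 30 27
f 30 25 31
f 30 31 27
f 31 25 32
f 31 32 27
f 32 25 33
f 32 33 27
f 33 25 34
f 33 34 27
f 34 25 35
f 34 35 27
f 35 25 36
f 35 36 27
f 36 25 37
f 36 37 27
f 37 25 26
f 37 26 27

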